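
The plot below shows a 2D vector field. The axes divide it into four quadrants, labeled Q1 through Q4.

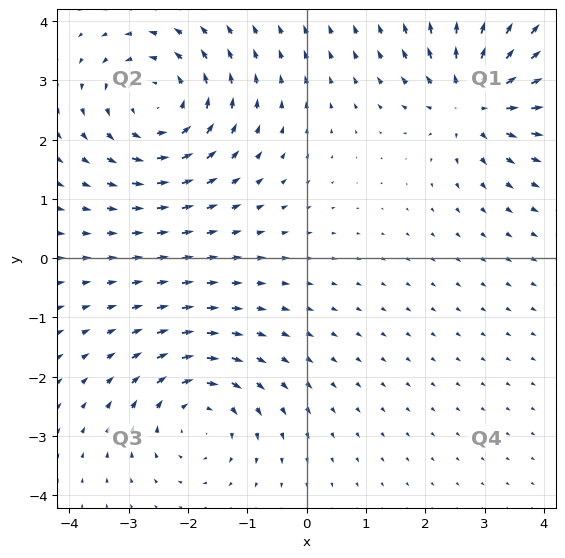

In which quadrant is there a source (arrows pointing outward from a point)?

The source sits at approximately (2.8, 2.7), which lies in quadrant Q1. The divergence there is about +5, positive as expected for a source.

Q1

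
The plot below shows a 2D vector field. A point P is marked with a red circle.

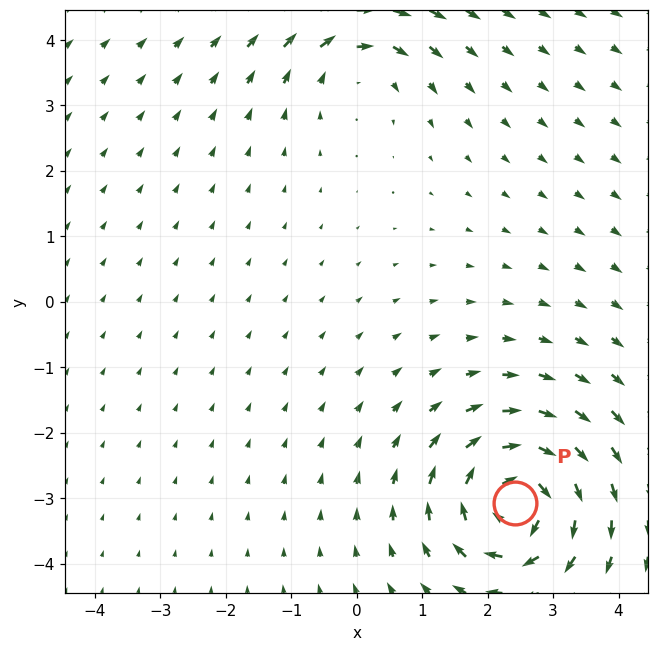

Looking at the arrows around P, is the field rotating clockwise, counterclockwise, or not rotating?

clockwise

Near P at (2.4, -3.1) the arrows circulate clockwise. The curl (z-component) there is about -7; negative curl means clockwise rotation.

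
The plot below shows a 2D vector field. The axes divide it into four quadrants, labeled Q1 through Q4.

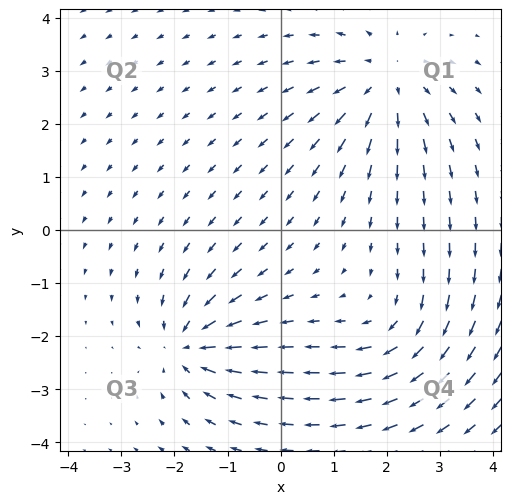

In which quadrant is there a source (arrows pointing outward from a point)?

Q1

The source sits at approximately (2.0, 2.8), which lies in quadrant Q1. The divergence there is about +5, positive as expected for a source.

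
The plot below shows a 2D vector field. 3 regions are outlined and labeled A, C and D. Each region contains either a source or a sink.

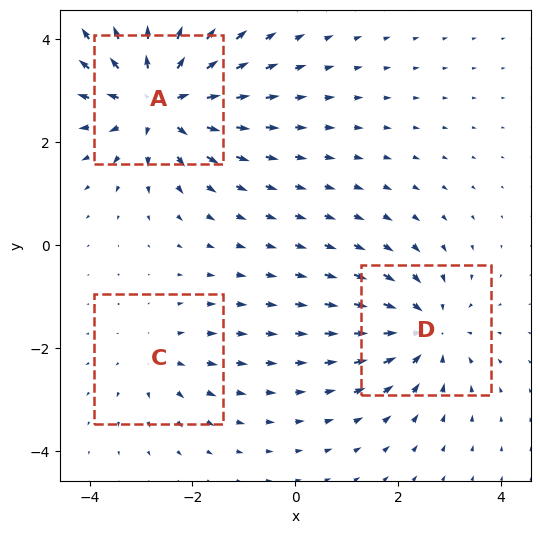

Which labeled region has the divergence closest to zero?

C

Divergence at each region's feature centre — A: about +5, C: about +2, D: about -3. Region C is closest to zero.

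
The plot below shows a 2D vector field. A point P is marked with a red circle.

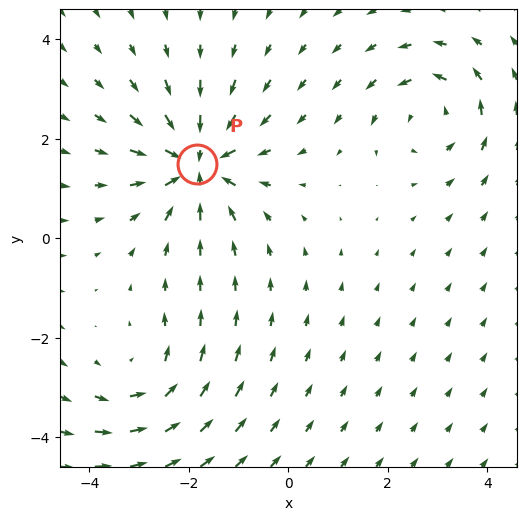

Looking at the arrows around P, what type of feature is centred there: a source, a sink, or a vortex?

At P (-1.8, 1.5) the arrows converge inward. Divergence about -4, curl ≈0 — negative divergence with near-zero curl is a sink.

sink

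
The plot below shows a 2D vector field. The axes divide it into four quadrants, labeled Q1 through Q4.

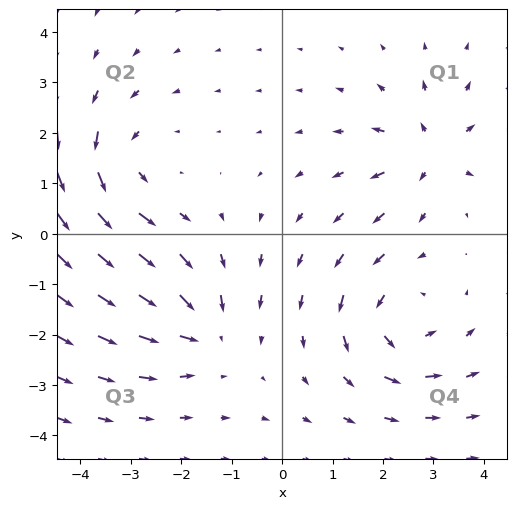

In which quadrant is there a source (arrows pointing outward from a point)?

Q1

The source sits at approximately (2.9, 1.6), which lies in quadrant Q1. The divergence there is about +5, positive as expected for a source.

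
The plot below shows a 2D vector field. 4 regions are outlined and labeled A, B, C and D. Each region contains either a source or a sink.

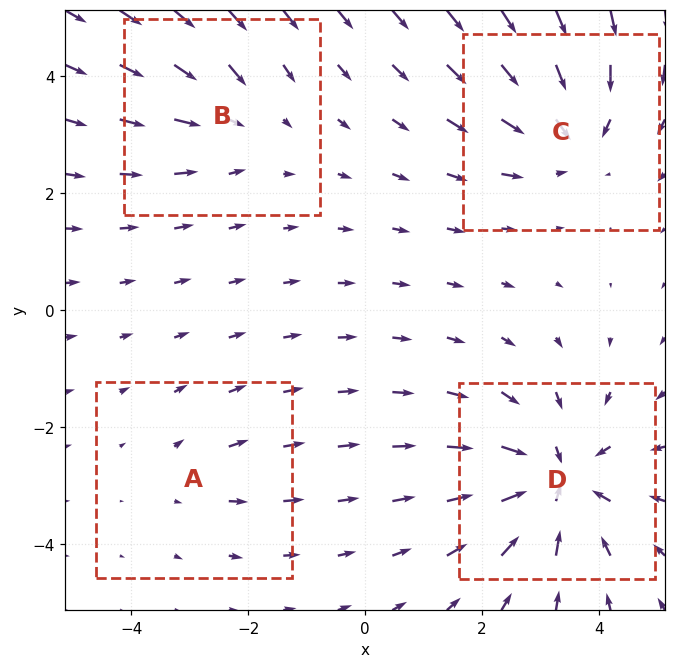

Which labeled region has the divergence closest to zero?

Divergence at each region's feature centre — A: about +2, B: about -3, C: about -4, D: about -6. Region A is closest to zero.

A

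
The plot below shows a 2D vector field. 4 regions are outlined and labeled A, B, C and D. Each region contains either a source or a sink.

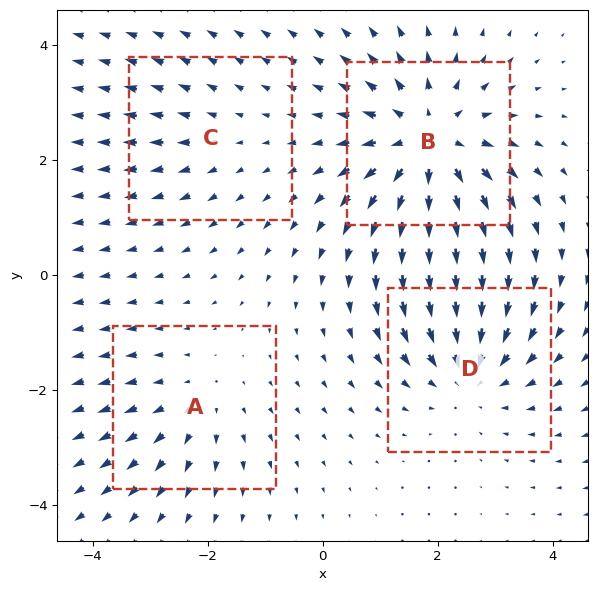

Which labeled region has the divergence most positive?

B

Divergence at each region's feature centre — A: about +3, B: about +6, C: about +2, D: about -4. Region B is most positive.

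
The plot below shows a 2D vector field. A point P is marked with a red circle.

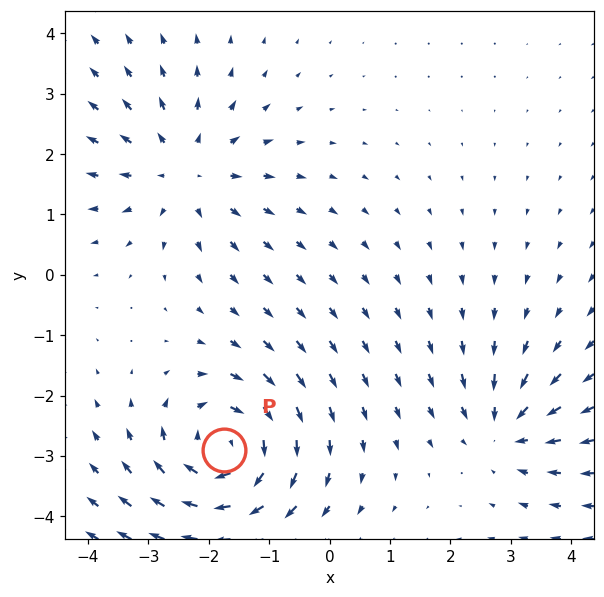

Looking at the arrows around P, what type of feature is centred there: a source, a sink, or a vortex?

At P (-1.7, -2.9) the arrows circulate clockwise. Divergence ≈0, curl about -6 — near-zero divergence with nonzero curl is a vortex.

vortex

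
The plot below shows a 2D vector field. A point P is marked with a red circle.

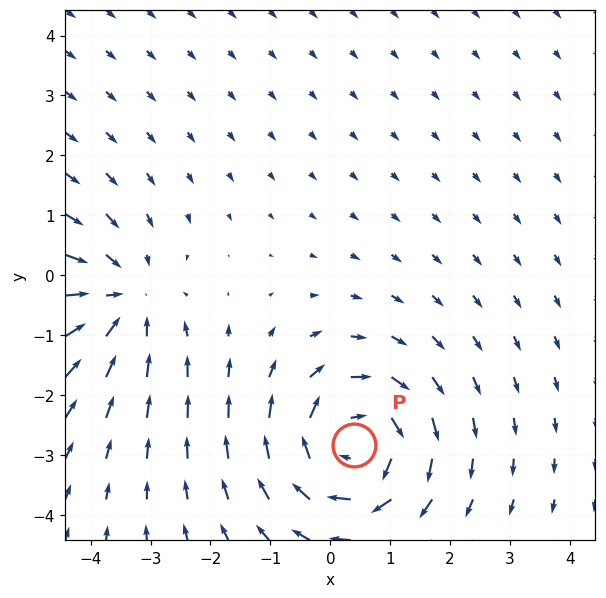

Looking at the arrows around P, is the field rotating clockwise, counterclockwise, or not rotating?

Near P at (0.4, -2.8) the arrows circulate clockwise. The curl (z-component) there is about -4; negative curl means clockwise rotation.

clockwise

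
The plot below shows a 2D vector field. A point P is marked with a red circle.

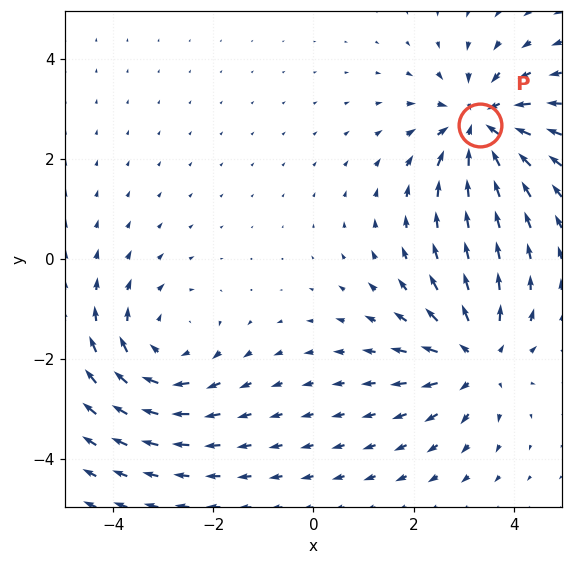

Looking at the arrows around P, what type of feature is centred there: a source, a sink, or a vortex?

At P (3.3, 2.7) the arrows converge inward. Divergence about -6, curl ≈0 — negative divergence with near-zero curl is a sink.

sink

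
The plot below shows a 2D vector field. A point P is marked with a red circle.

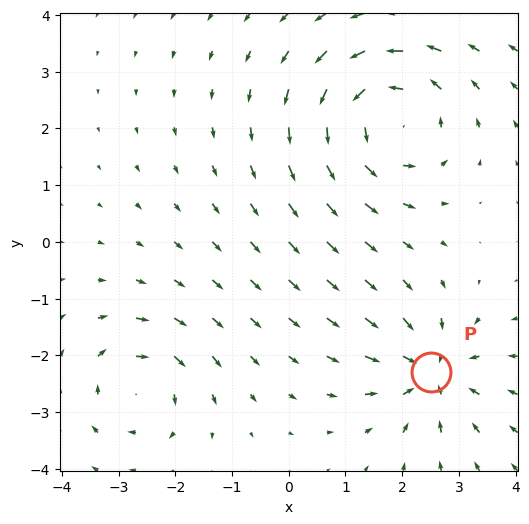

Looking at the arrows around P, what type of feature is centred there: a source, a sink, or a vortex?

At P (2.5, -2.3) the arrows converge inward. Divergence about -4, curl ≈0 — negative divergence with near-zero curl is a sink.

sink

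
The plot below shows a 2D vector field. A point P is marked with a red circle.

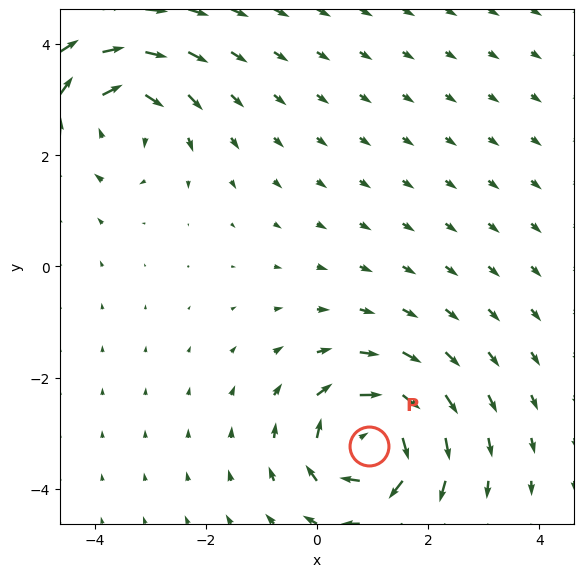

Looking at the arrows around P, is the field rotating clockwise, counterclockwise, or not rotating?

Near P at (0.9, -3.2) the arrows circulate clockwise. The curl (z-component) there is about -7; negative curl means clockwise rotation.

clockwise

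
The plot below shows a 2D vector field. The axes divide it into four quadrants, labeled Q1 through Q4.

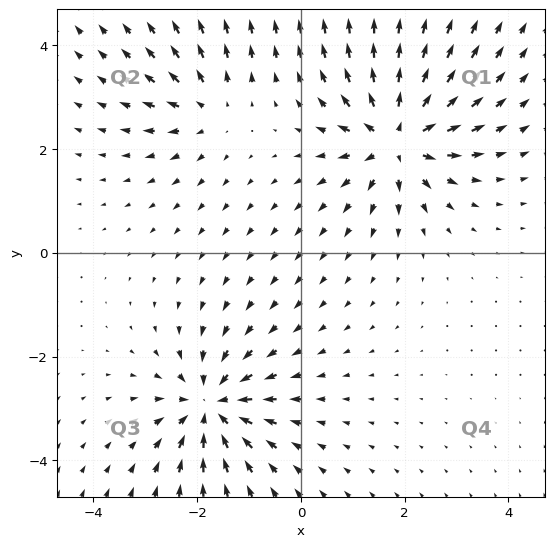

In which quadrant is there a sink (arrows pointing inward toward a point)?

The sink sits at approximately (-1.7, -3.0), which lies in quadrant Q3. The divergence there is about -6, negative as expected for a sink.

Q3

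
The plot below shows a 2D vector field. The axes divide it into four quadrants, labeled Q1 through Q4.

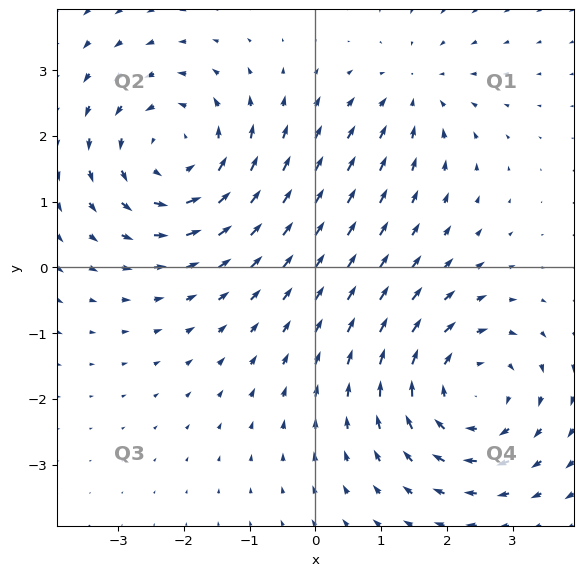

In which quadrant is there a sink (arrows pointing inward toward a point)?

Q1

The sink sits at approximately (1.5, 2.7), which lies in quadrant Q1. The divergence there is about -3, negative as expected for a sink.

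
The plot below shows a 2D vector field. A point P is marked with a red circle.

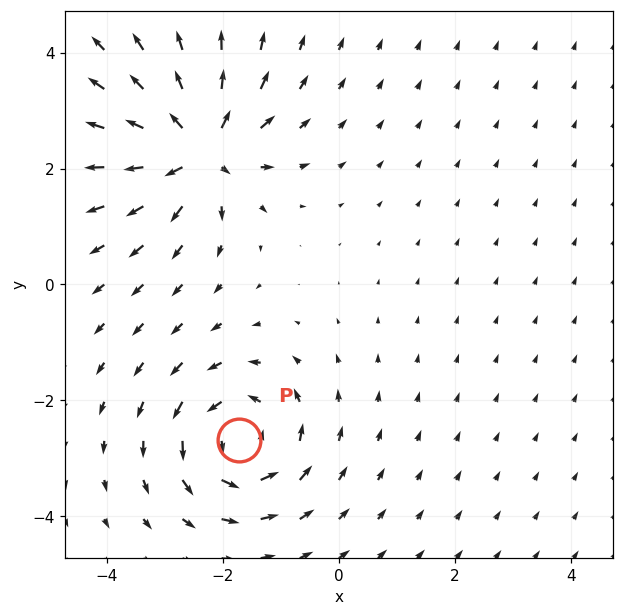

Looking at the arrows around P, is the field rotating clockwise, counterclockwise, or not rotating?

counterclockwise

Near P at (-1.7, -2.7) the arrows circulate counterclockwise. The curl (z-component) there is about +4; positive curl means counterclockwise rotation.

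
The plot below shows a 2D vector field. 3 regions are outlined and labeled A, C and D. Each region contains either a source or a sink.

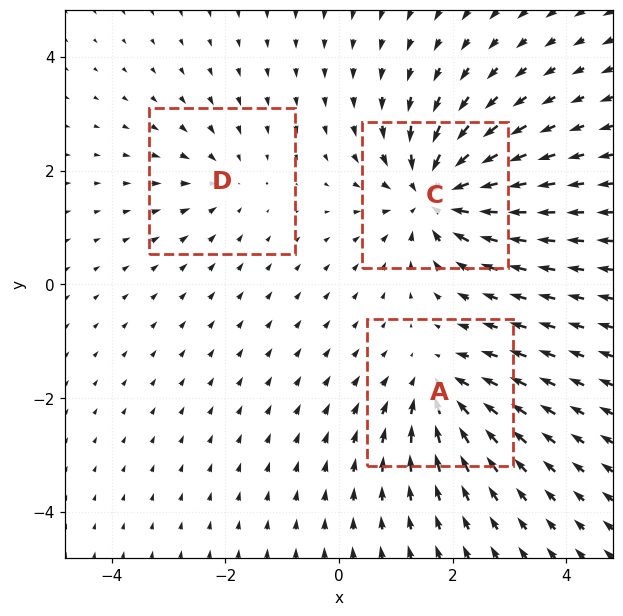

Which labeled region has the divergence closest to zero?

Divergence at each region's feature centre — A: about -4, C: about -5, D: about -2. Region D is closest to zero.

D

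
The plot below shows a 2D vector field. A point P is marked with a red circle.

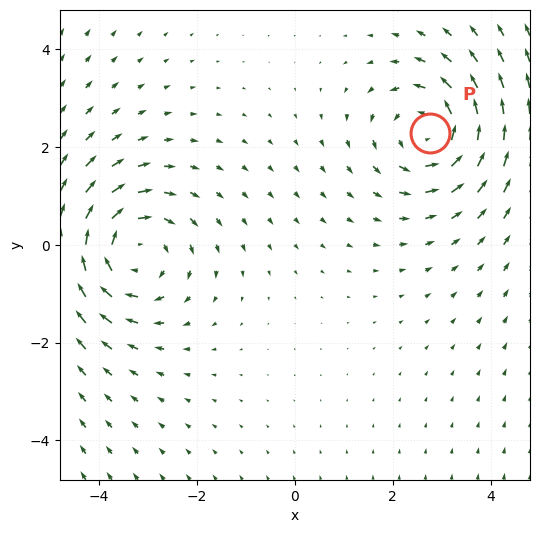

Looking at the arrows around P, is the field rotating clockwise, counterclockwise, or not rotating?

counterclockwise

Near P at (2.8, 2.3) the arrows circulate counterclockwise. The curl (z-component) there is about +3; positive curl means counterclockwise rotation.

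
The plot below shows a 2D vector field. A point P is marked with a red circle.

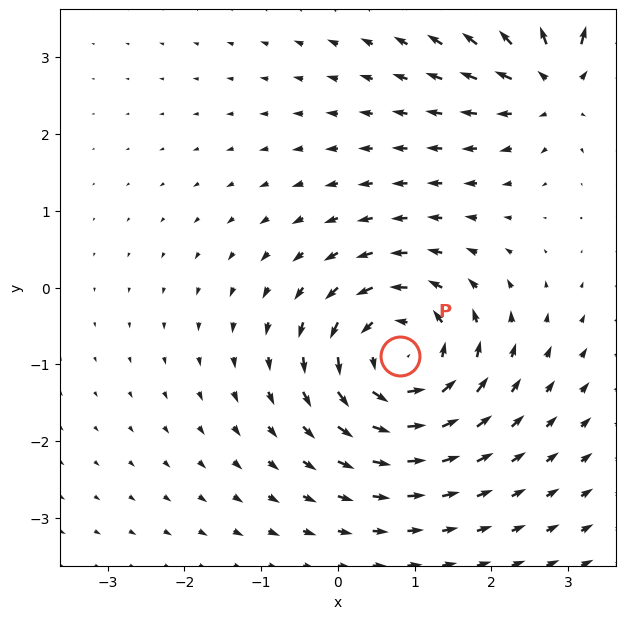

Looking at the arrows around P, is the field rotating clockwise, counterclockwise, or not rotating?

counterclockwise

Near P at (0.8, -0.9) the arrows circulate counterclockwise. The curl (z-component) there is about +4; positive curl means counterclockwise rotation.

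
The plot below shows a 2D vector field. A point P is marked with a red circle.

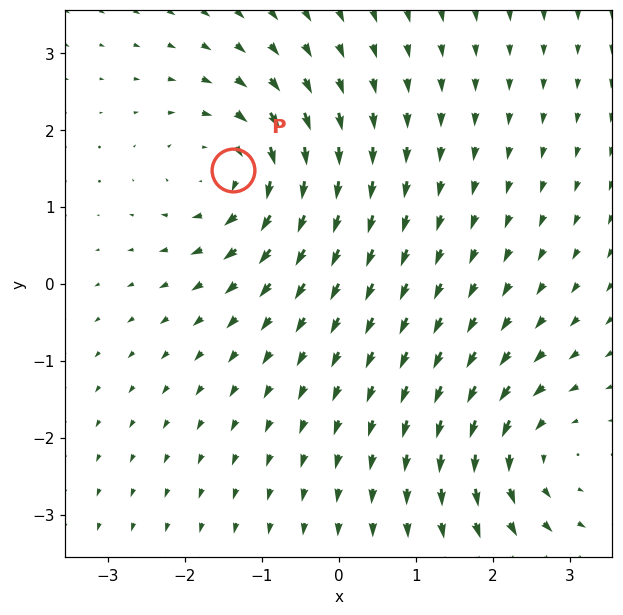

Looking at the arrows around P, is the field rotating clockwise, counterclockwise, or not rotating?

clockwise

Near P at (-1.4, 1.5) the arrows circulate clockwise. The curl (z-component) there is about -5; negative curl means clockwise rotation.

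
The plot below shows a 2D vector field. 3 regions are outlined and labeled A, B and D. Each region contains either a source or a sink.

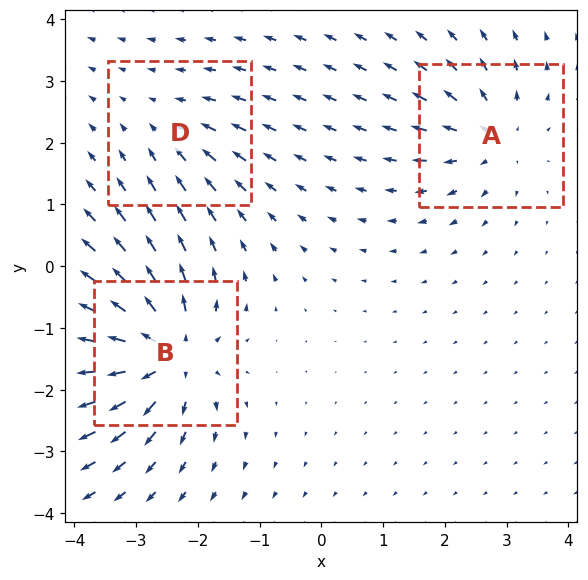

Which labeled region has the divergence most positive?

Divergence at each region's feature centre — A: about +4, B: about +6, D: about -2. Region B is most positive.

B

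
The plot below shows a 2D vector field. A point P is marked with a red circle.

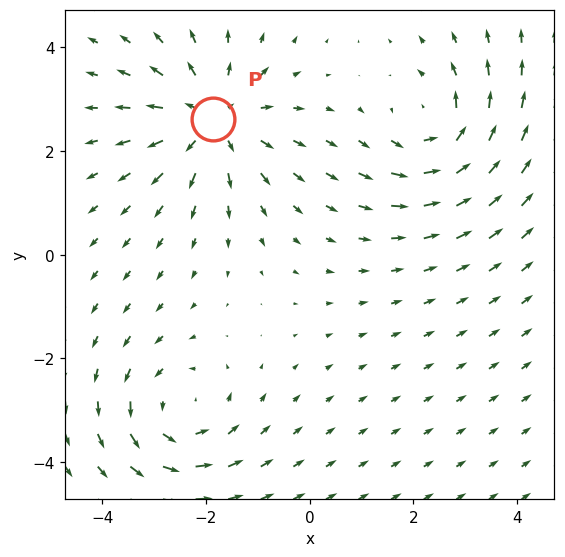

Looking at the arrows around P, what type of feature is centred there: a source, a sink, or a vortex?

At P (-1.9, 2.6) the arrows spread outward. Divergence about +3, curl ≈0 — positive divergence with near-zero curl is a source.

source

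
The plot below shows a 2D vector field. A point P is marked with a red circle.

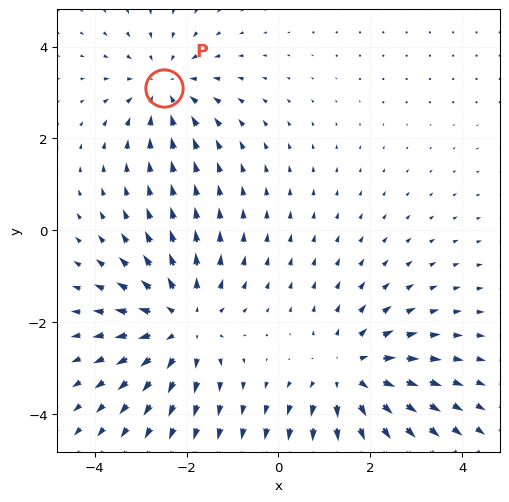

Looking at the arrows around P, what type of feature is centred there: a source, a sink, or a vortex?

sink

At P (-2.5, 3.1) the arrows converge inward. Divergence about -3, curl ≈0 — negative divergence with near-zero curl is a sink.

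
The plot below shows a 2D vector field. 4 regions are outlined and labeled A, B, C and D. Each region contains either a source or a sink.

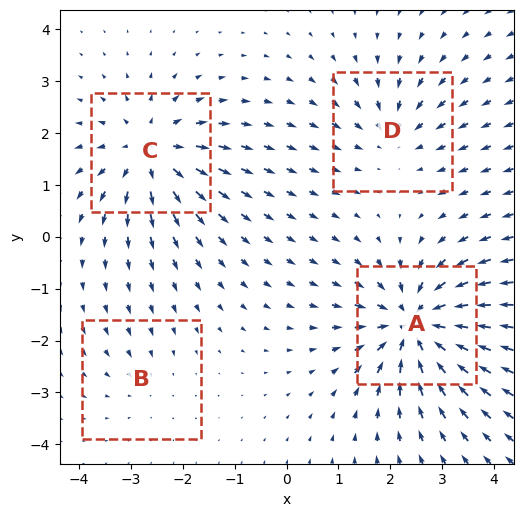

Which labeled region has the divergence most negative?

Divergence at each region's feature centre — A: about -8, B: about -2, C: about +6, D: about -4. Region A is most negative.

A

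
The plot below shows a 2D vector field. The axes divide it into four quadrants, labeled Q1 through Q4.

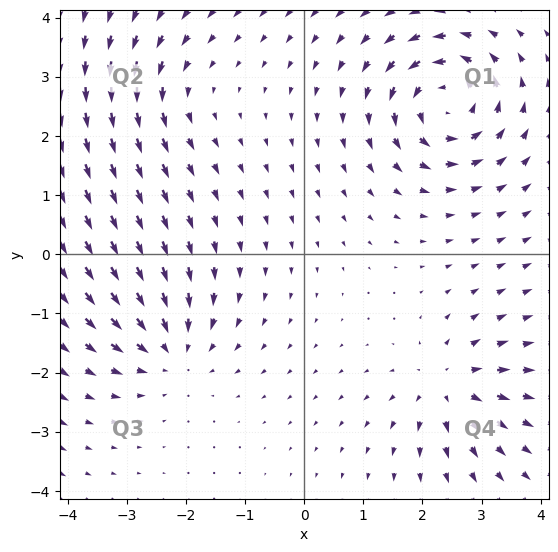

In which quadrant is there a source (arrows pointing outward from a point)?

The source sits at approximately (2.4, -2.2), which lies in quadrant Q4. The divergence there is about +5, positive as expected for a source.

Q4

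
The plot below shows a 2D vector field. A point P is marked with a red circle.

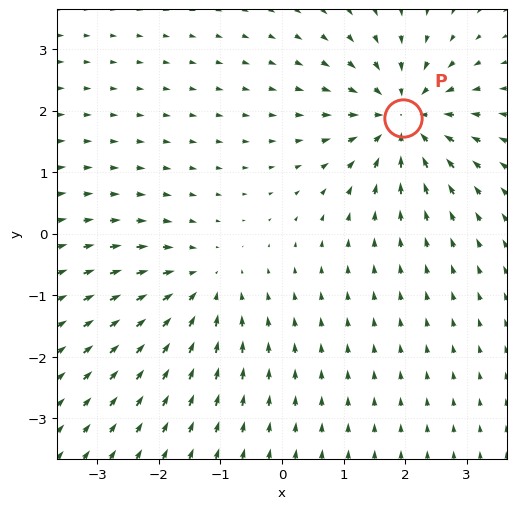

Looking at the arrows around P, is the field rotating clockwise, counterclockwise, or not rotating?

not rotating

Near P at (2.0, 1.9) the arrows show no circulation. The curl there is ≈0.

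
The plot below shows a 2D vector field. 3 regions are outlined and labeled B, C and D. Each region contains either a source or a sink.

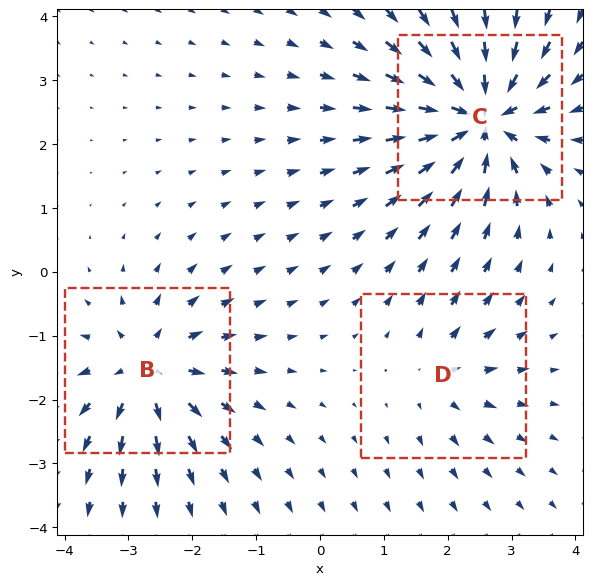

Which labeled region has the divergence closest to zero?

Divergence at each region's feature centre — B: about +4, C: about -6, D: about +2. Region D is closest to zero.

D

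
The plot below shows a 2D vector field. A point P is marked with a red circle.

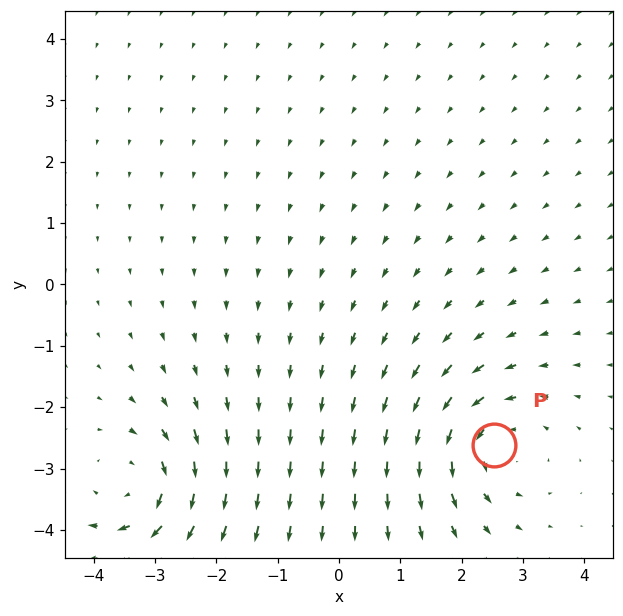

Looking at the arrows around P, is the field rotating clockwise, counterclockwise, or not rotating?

counterclockwise

Near P at (2.5, -2.6) the arrows circulate counterclockwise. The curl (z-component) there is about +4; positive curl means counterclockwise rotation.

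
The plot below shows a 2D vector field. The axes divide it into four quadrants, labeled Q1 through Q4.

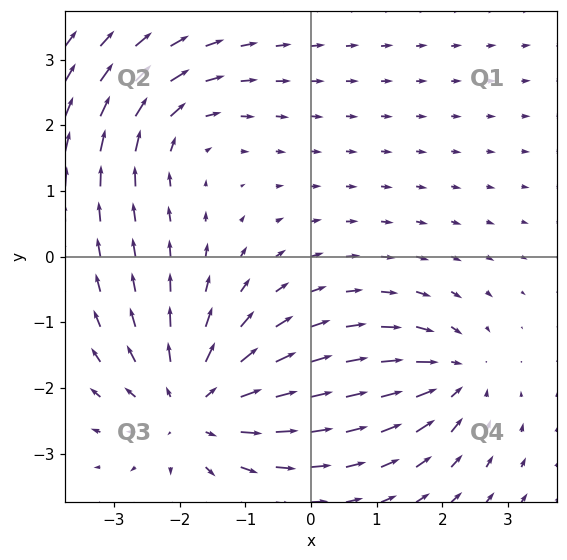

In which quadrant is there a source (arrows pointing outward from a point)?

Q3

The source sits at approximately (-1.8, -2.3), which lies in quadrant Q3. The divergence there is about +4, positive as expected for a source.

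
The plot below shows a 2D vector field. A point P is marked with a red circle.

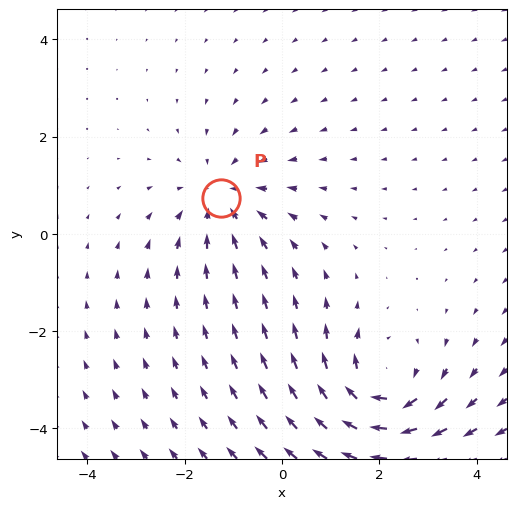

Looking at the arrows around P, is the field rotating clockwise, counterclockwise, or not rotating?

Near P at (-1.2, 0.7) the arrows show no circulation. The curl there is ≈0.

not rotating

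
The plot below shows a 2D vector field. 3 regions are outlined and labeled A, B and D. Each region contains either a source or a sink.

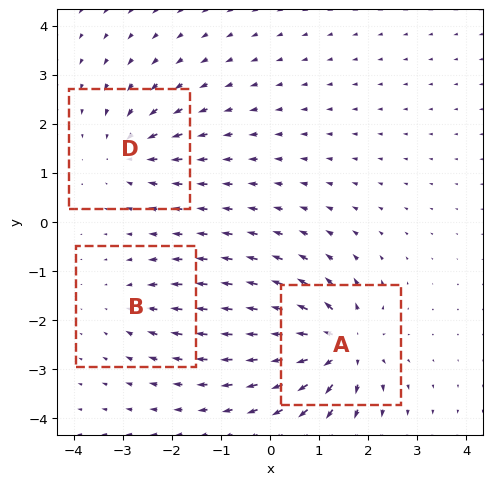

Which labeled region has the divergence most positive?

A

Divergence at each region's feature centre — A: about +6, B: about -2, D: about -4. Region A is most positive.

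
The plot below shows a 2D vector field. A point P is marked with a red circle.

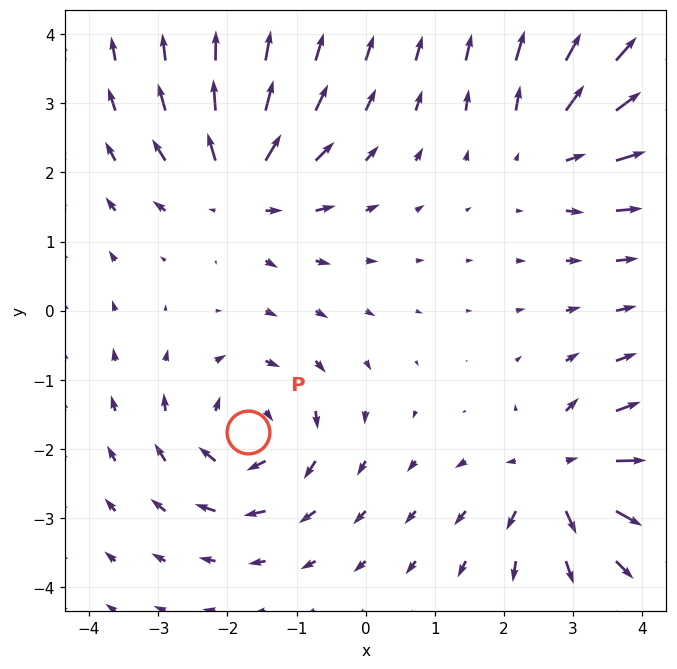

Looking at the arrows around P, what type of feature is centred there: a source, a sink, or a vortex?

At P (-1.7, -1.8) the arrows circulate clockwise. Divergence ≈0, curl about -5 — near-zero divergence with nonzero curl is a vortex.

vortex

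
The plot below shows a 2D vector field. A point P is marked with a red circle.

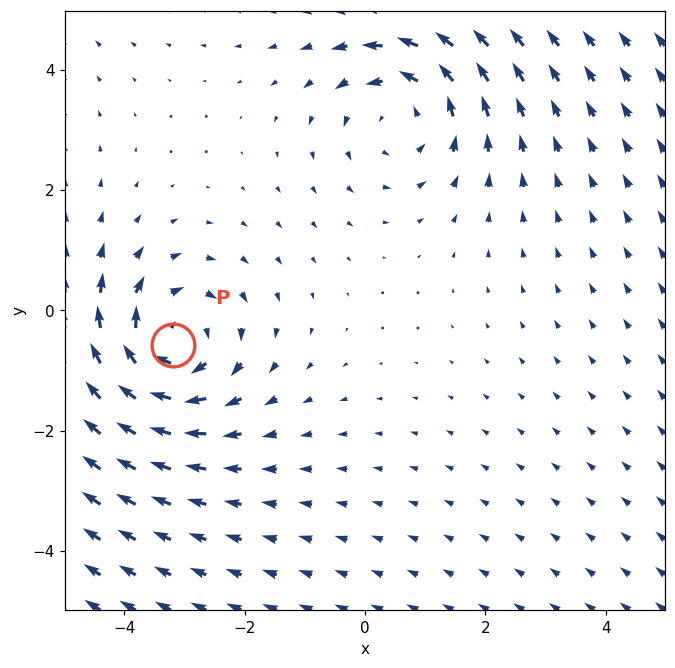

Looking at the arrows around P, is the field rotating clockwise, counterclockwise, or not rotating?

clockwise

Near P at (-3.2, -0.6) the arrows circulate clockwise. The curl (z-component) there is about -3; negative curl means clockwise rotation.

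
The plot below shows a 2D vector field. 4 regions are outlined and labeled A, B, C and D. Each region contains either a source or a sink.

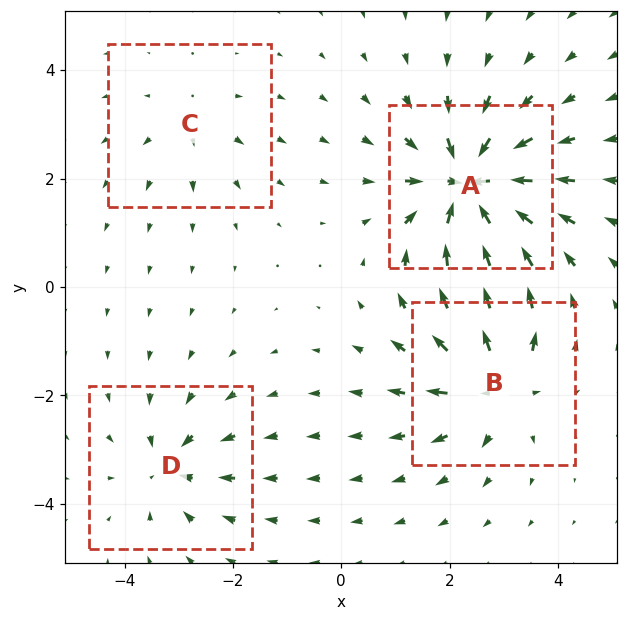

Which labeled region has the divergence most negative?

Divergence at each region's feature centre — A: about -8, B: about +6, C: about +3, D: about -4. Region A is most negative.

A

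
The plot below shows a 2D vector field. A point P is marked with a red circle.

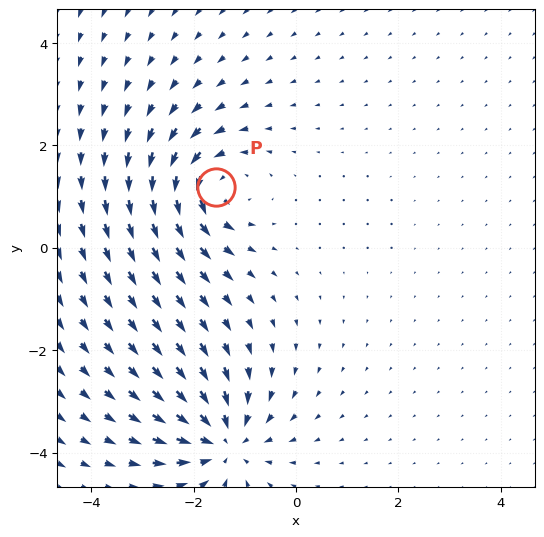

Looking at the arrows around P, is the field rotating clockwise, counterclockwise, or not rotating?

counterclockwise

Near P at (-1.6, 1.2) the arrows circulate counterclockwise. The curl (z-component) there is about +5; positive curl means counterclockwise rotation.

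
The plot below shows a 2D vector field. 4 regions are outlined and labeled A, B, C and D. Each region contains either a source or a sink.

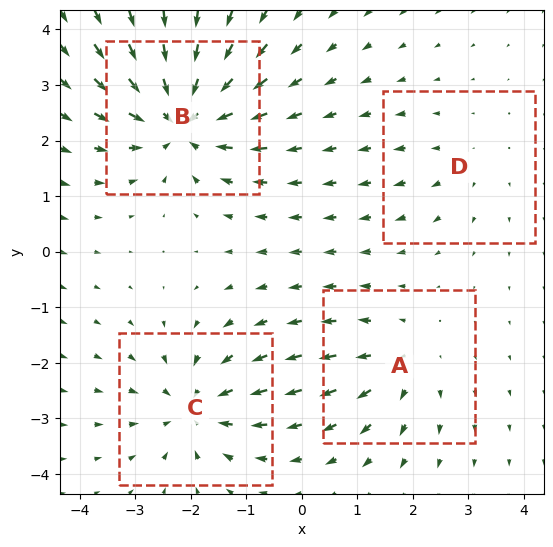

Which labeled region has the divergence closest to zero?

Divergence at each region's feature centre — A: about +4, B: about -7, C: about -5, D: about +2. Region D is closest to zero.

D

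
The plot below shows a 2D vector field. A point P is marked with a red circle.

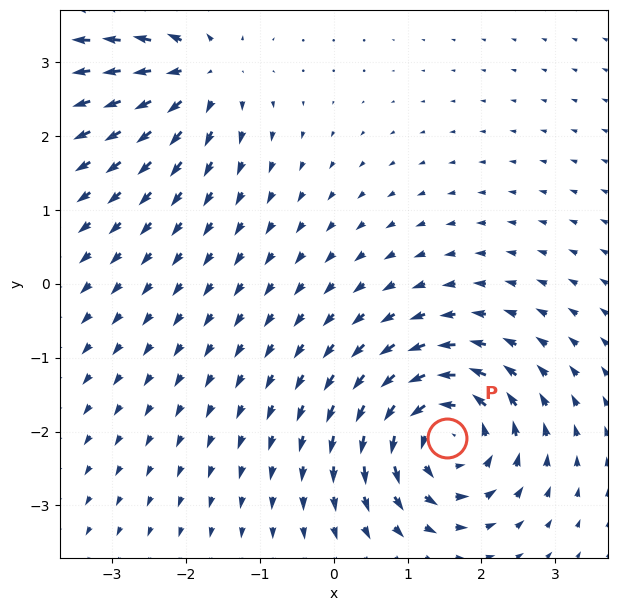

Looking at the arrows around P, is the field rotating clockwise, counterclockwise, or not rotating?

Near P at (1.5, -2.1) the arrows circulate counterclockwise. The curl (z-component) there is about +6; positive curl means counterclockwise rotation.

counterclockwise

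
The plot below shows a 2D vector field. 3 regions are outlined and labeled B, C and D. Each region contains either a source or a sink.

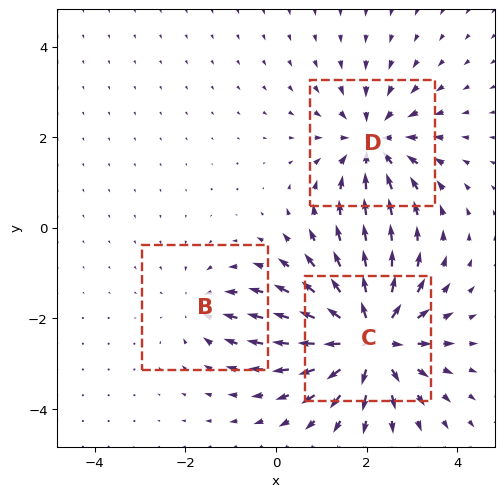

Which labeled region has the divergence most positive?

C

Divergence at each region's feature centre — B: about -2, C: about +5, D: about -3. Region C is most positive.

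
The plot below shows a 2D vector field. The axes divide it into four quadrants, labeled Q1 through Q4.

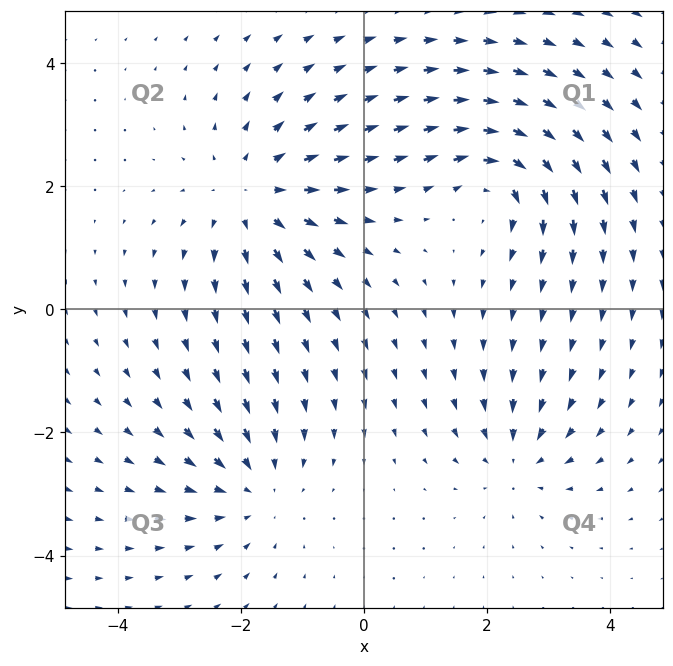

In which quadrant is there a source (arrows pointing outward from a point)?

The source sits at approximately (-1.8, 1.8), which lies in quadrant Q2. The divergence there is about +4, positive as expected for a source.

Q2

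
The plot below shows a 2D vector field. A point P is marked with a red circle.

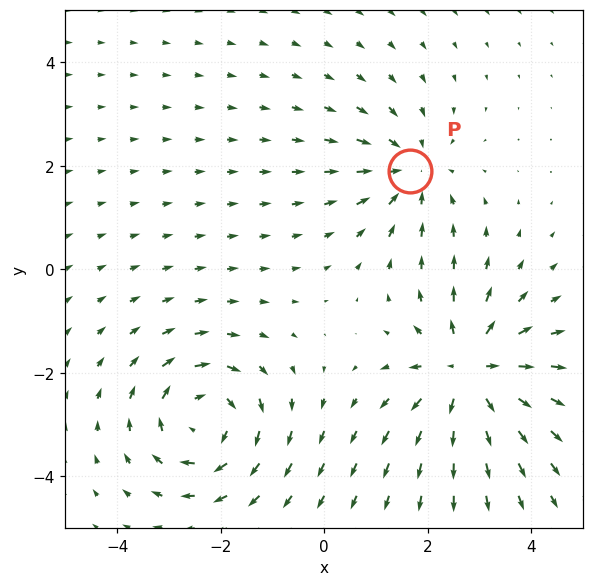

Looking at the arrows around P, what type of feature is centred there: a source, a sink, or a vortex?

sink

At P (1.7, 1.9) the arrows converge inward. Divergence about -3, curl ≈0 — negative divergence with near-zero curl is a sink.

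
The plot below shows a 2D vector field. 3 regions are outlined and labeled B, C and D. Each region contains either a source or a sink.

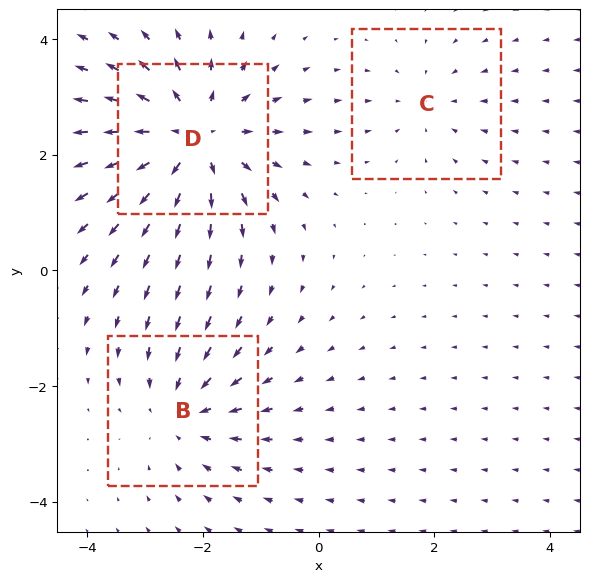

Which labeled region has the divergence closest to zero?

C

Divergence at each region's feature centre — B: about -3, C: about -2, D: about +4. Region C is closest to zero.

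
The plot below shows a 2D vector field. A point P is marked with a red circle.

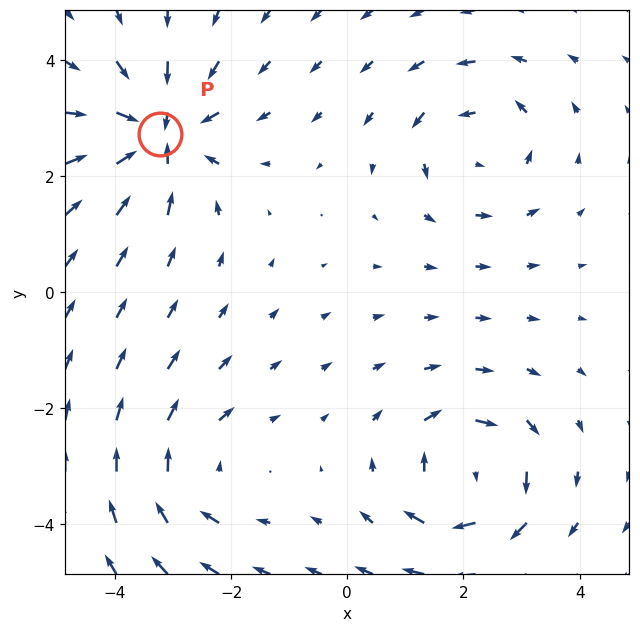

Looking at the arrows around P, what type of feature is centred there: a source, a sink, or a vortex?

sink

At P (-3.2, 2.7) the arrows converge inward. Divergence about -6, curl ≈0 — negative divergence with near-zero curl is a sink.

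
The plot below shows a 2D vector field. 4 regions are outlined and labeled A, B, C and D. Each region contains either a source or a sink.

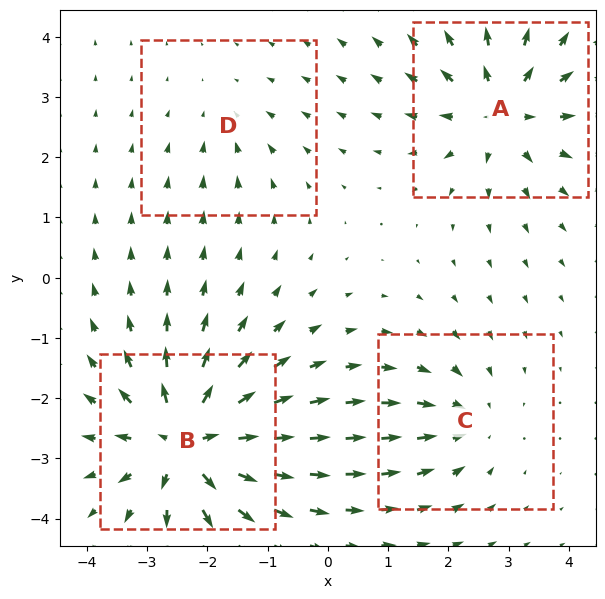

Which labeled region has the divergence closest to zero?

Divergence at each region's feature centre — A: about +6, B: about +8, C: about -4, D: about -2. Region D is closest to zero.

D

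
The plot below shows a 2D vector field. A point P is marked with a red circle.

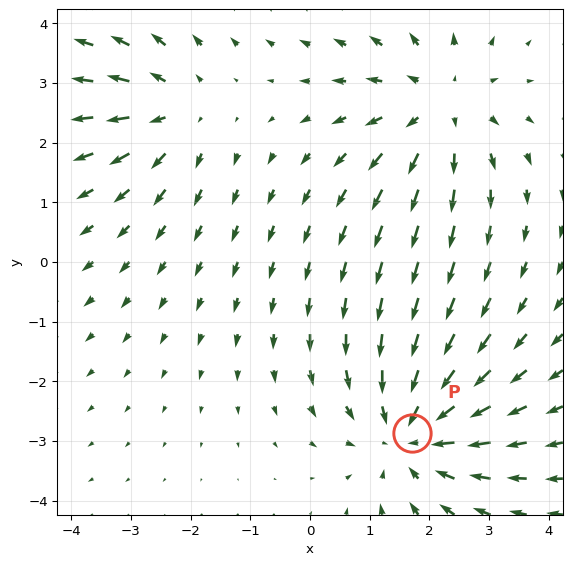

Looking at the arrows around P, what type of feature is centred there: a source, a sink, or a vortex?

At P (1.7, -2.9) the arrows converge inward. Divergence about -4, curl ≈0 — negative divergence with near-zero curl is a sink.

sink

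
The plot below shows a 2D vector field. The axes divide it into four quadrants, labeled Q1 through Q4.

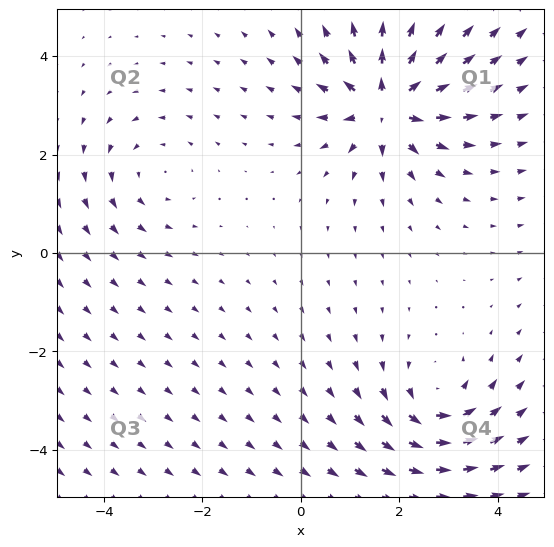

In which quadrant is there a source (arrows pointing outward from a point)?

The source sits at approximately (1.7, 3.0), which lies in quadrant Q1. The divergence there is about +7, positive as expected for a source.

Q1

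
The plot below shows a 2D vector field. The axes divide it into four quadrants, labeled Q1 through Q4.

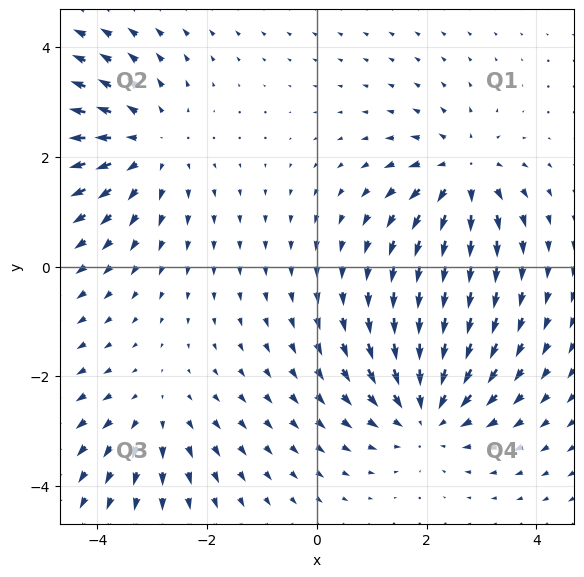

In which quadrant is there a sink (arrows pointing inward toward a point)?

Q4

The sink sits at approximately (2.0, -2.6), which lies in quadrant Q4. The divergence there is about -4, negative as expected for a sink.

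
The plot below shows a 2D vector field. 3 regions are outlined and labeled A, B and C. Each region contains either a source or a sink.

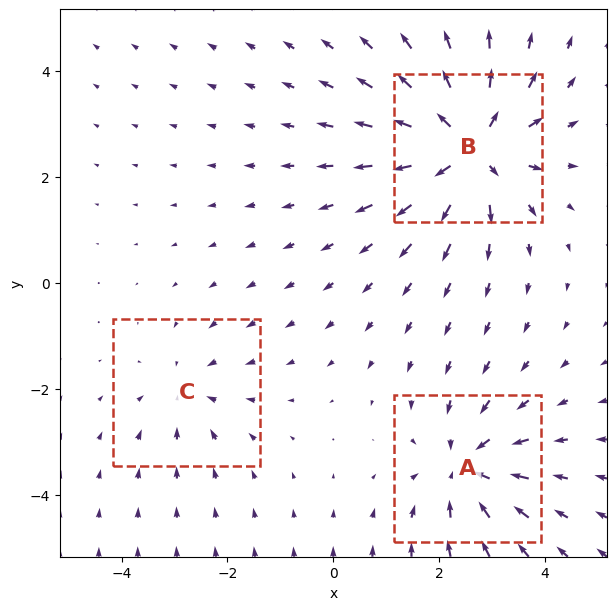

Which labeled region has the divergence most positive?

Divergence at each region's feature centre — A: about -3, B: about +5, C: about -2. Region B is most positive.

B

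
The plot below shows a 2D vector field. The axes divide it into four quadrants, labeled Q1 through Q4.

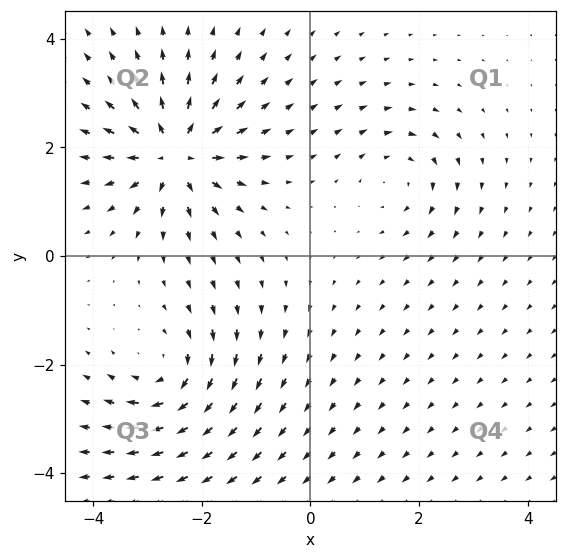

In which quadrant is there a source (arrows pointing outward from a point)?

The source sits at approximately (-2.5, 1.9), which lies in quadrant Q2. The divergence there is about +7, positive as expected for a source.

Q2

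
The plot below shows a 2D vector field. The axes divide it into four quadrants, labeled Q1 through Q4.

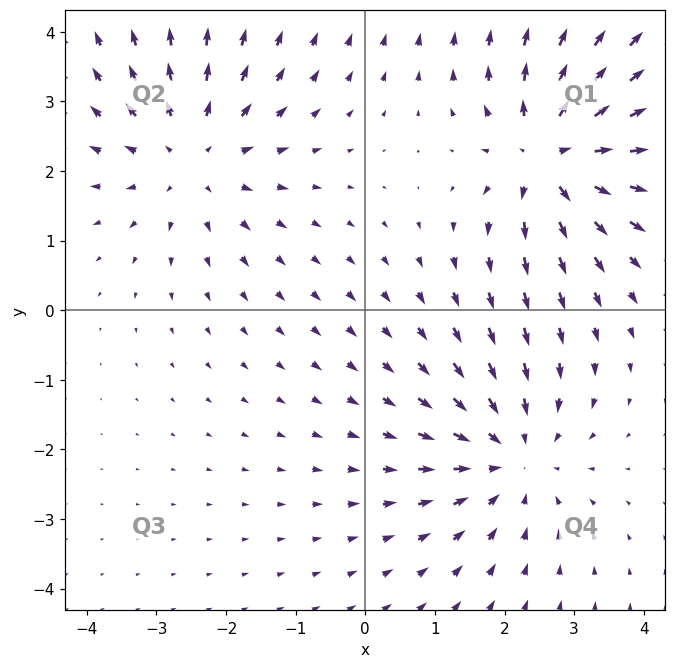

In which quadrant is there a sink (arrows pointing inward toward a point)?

Q4

The sink sits at approximately (2.1, -2.1), which lies in quadrant Q4. The divergence there is about -4, negative as expected for a sink.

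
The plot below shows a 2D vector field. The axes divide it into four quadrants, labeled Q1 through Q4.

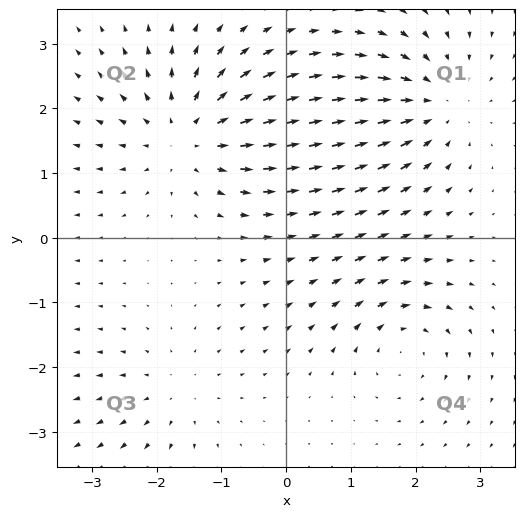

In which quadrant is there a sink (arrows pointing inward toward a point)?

Q1

The sink sits at approximately (2.3, 2.1), which lies in quadrant Q1. The divergence there is about -4, negative as expected for a sink.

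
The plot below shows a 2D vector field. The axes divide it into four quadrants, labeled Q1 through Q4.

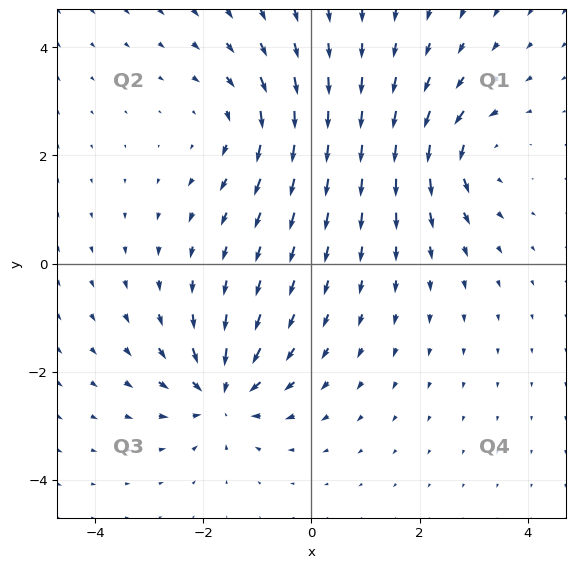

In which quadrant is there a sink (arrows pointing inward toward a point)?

The sink sits at approximately (-1.6, -2.4), which lies in quadrant Q3. The divergence there is about -5, negative as expected for a sink.

Q3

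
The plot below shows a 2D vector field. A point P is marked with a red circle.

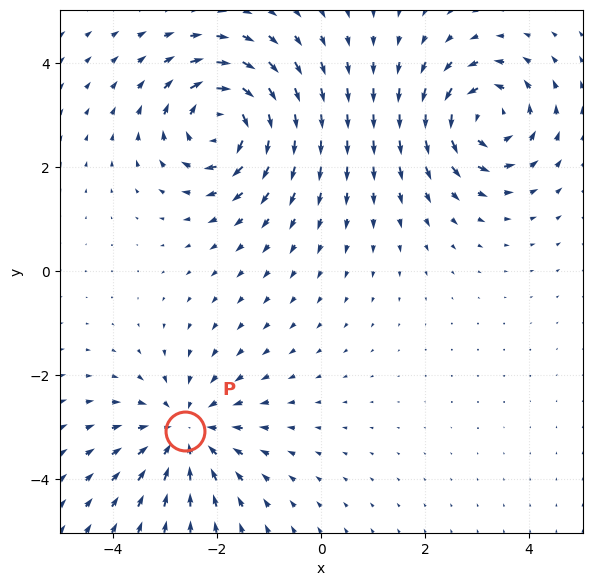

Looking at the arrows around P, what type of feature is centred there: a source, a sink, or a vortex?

At P (-2.6, -3.1) the arrows converge inward. Divergence about -4, curl ≈0 — negative divergence with near-zero curl is a sink.

sink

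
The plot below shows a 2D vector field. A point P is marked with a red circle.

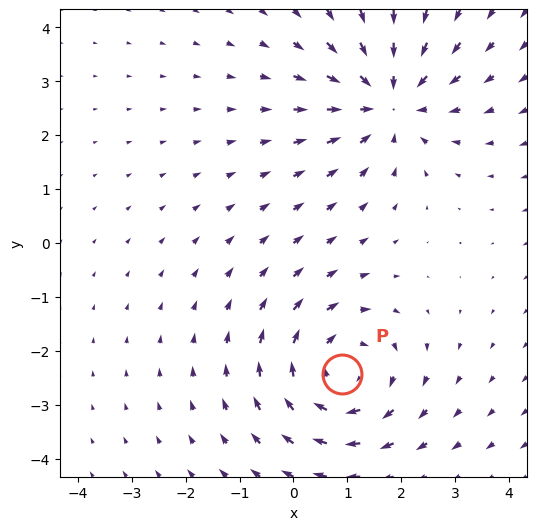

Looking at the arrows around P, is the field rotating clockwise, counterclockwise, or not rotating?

Near P at (0.9, -2.4) the arrows circulate clockwise. The curl (z-component) there is about -3; negative curl means clockwise rotation.

clockwise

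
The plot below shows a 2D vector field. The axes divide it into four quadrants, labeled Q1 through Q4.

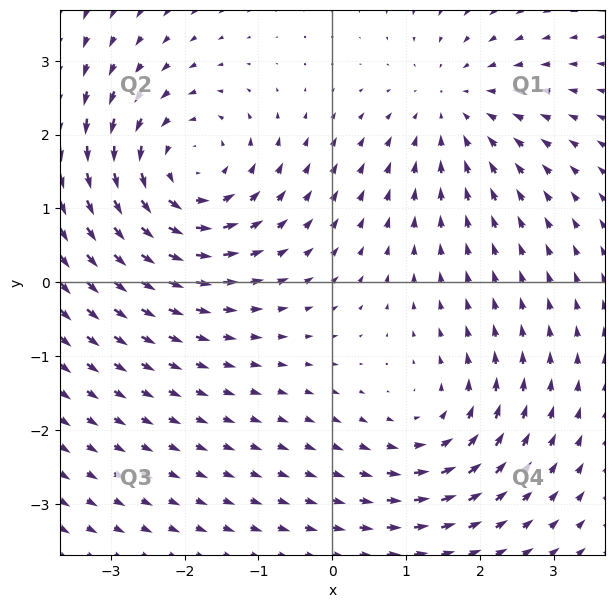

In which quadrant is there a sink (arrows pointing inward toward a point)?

Q1

The sink sits at approximately (1.6, 2.4), which lies in quadrant Q1. The divergence there is about -2, negative as expected for a sink.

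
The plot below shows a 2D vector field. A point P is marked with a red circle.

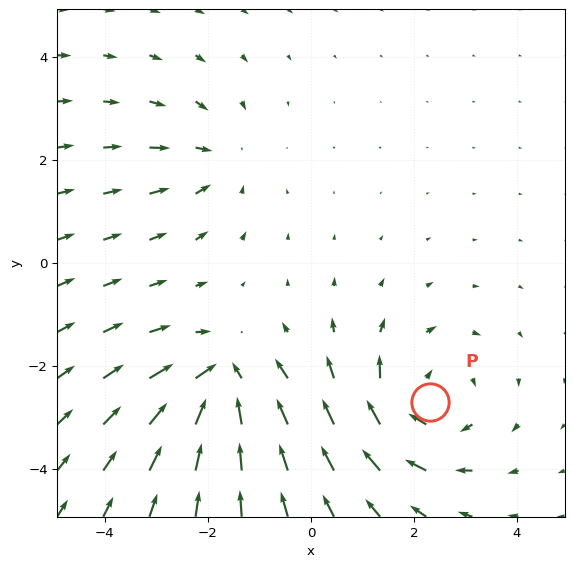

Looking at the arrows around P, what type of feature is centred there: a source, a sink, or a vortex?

vortex

At P (2.3, -2.7) the arrows circulate clockwise. Divergence ≈0, curl about -4 — near-zero divergence with nonzero curl is a vortex.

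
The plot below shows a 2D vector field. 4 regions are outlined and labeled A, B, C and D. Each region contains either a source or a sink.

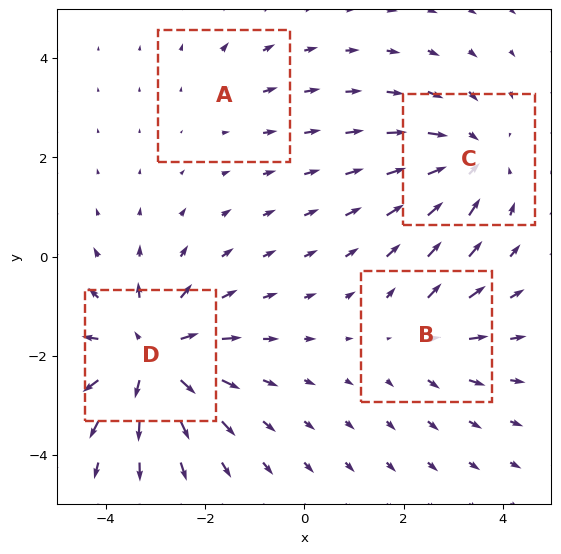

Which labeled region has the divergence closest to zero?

A

Divergence at each region's feature centre — A: about +2, B: about +3, C: about -4, D: about +6. Region A is closest to zero.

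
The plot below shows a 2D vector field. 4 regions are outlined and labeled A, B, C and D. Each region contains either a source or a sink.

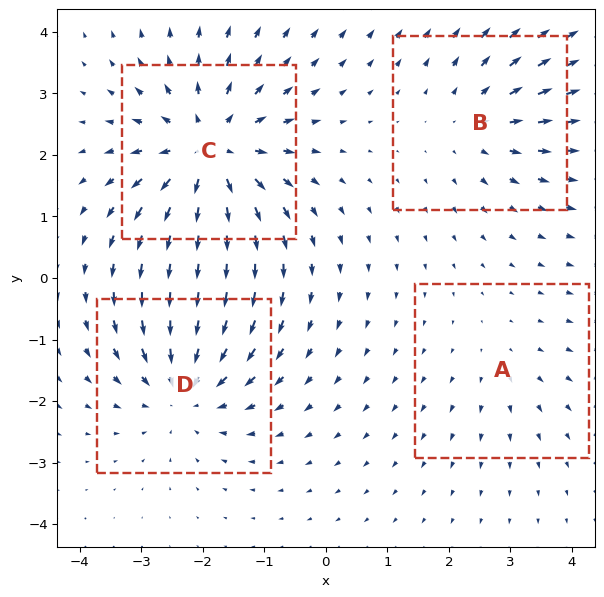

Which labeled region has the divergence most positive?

C

Divergence at each region's feature centre — A: about +2, B: about +3, C: about +6, D: about -5. Region C is most positive.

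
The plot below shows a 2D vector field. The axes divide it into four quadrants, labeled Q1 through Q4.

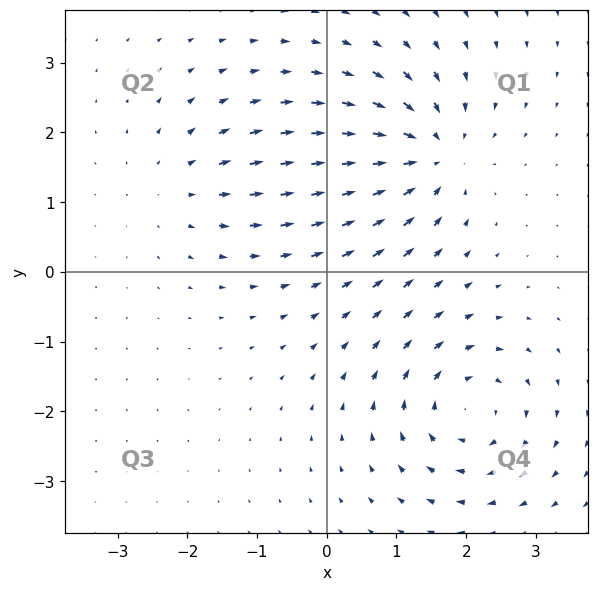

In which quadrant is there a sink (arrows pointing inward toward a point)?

Q1

The sink sits at approximately (1.5, 1.7), which lies in quadrant Q1. The divergence there is about -6, negative as expected for a sink.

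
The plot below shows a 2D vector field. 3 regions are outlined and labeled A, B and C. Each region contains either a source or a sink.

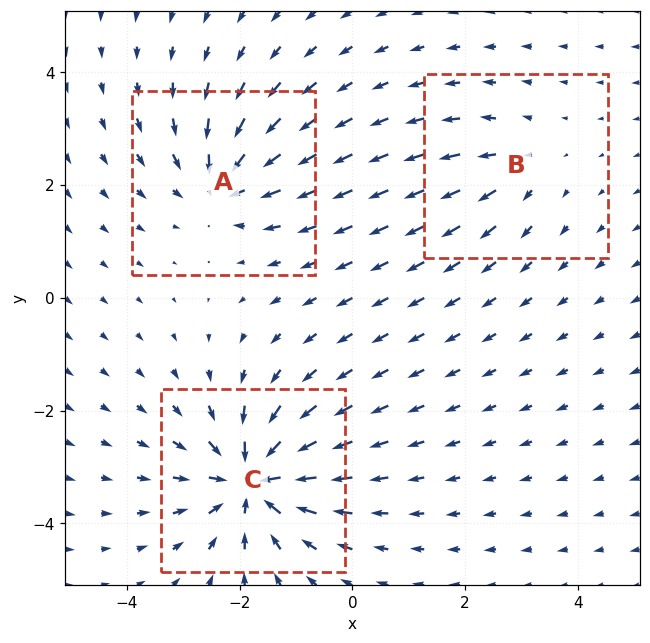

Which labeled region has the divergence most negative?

C

Divergence at each region's feature centre — A: about -4, B: about +2, C: about -6. Region C is most negative.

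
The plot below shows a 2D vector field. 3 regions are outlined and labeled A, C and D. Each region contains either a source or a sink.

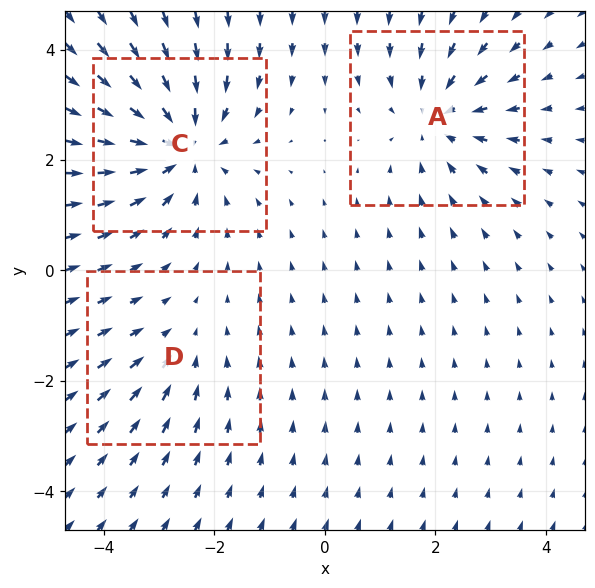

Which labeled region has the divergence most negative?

C

Divergence at each region's feature centre — A: about -3, C: about -4, D: about -2. Region C is most negative.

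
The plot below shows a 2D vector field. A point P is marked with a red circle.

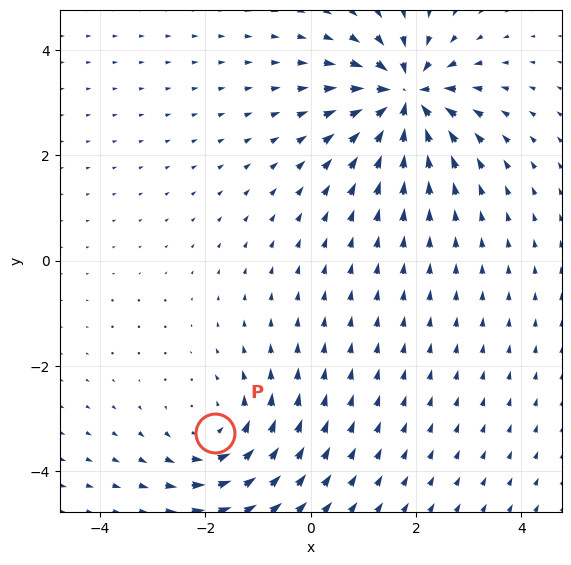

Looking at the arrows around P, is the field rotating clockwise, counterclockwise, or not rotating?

counterclockwise

Near P at (-1.8, -3.3) the arrows circulate counterclockwise. The curl (z-component) there is about +3; positive curl means counterclockwise rotation.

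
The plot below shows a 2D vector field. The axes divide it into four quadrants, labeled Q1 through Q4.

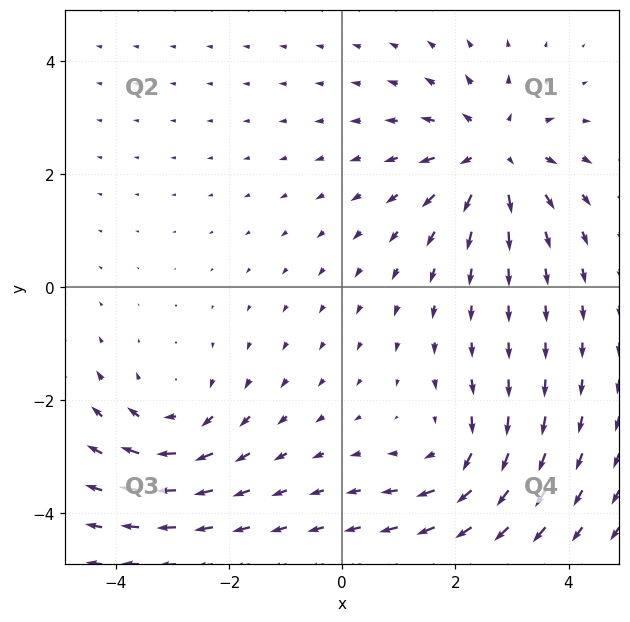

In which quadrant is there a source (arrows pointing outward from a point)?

The source sits at approximately (2.7, 2.4), which lies in quadrant Q1. The divergence there is about +4, positive as expected for a source.

Q1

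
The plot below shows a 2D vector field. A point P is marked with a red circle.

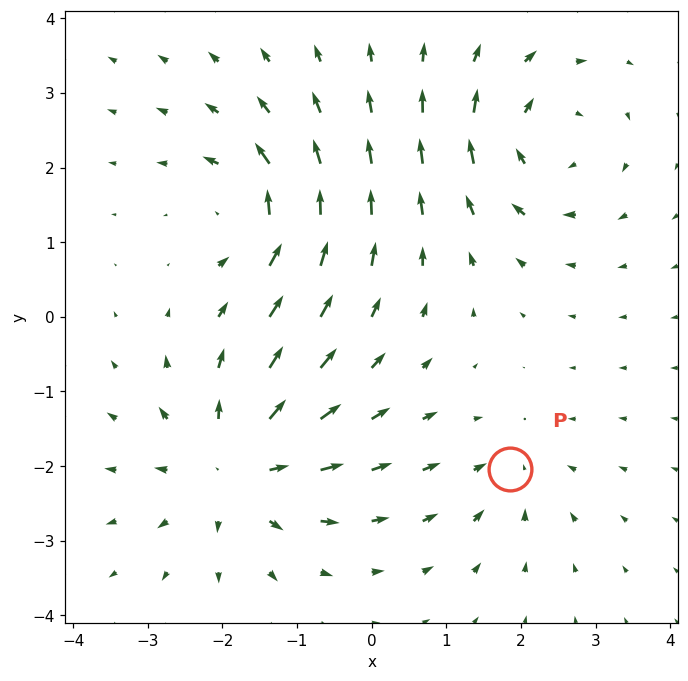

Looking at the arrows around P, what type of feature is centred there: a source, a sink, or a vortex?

At P (1.8, -2.0) the arrows converge inward. Divergence about -3, curl ≈0 — negative divergence with near-zero curl is a sink.

sink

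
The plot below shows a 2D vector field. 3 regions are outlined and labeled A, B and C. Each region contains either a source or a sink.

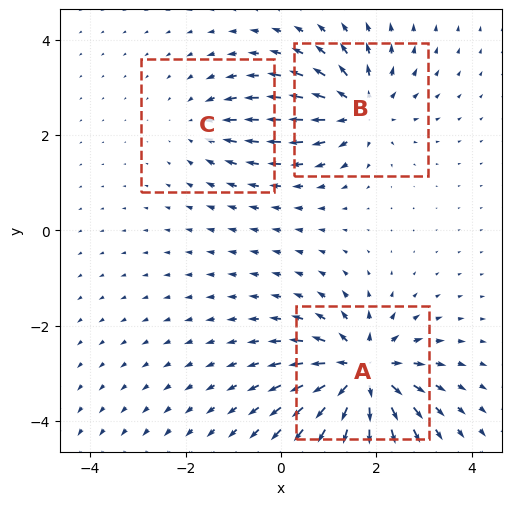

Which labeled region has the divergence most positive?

Divergence at each region's feature centre — A: about +6, B: about +4, C: about -2. Region A is most positive.

A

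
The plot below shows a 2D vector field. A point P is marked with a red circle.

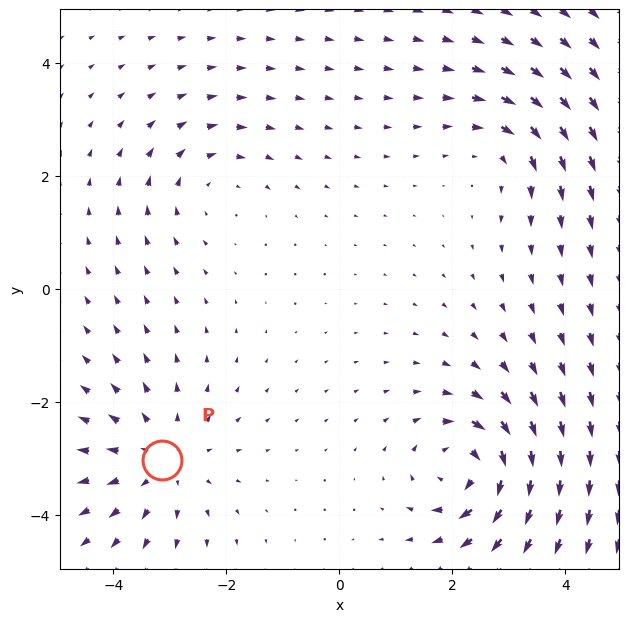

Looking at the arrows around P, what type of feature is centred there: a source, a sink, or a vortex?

At P (-3.1, -3.0) the arrows spread outward. Divergence about +3, curl ≈0 — positive divergence with near-zero curl is a source.

source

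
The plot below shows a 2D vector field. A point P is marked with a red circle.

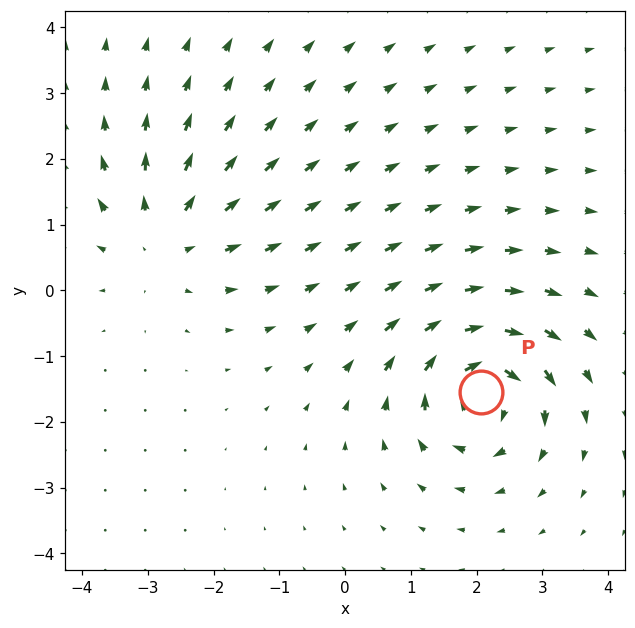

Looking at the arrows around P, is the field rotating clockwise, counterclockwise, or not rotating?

Near P at (2.1, -1.6) the arrows circulate clockwise. The curl (z-component) there is about -7; negative curl means clockwise rotation.

clockwise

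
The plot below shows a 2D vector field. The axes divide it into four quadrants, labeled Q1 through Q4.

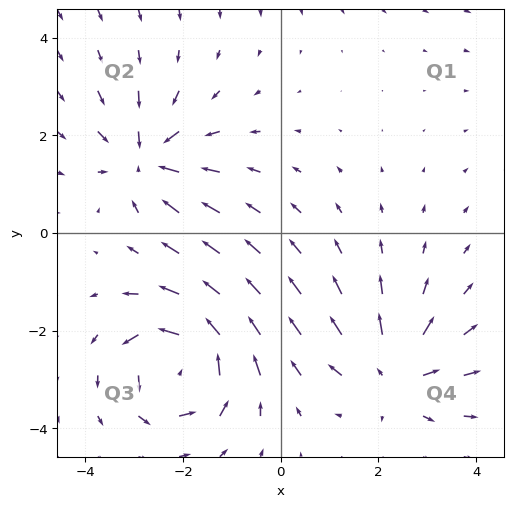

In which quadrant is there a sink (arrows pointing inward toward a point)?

The sink sits at approximately (-2.7, 1.5), which lies in quadrant Q2. The divergence there is about -4, negative as expected for a sink.

Q2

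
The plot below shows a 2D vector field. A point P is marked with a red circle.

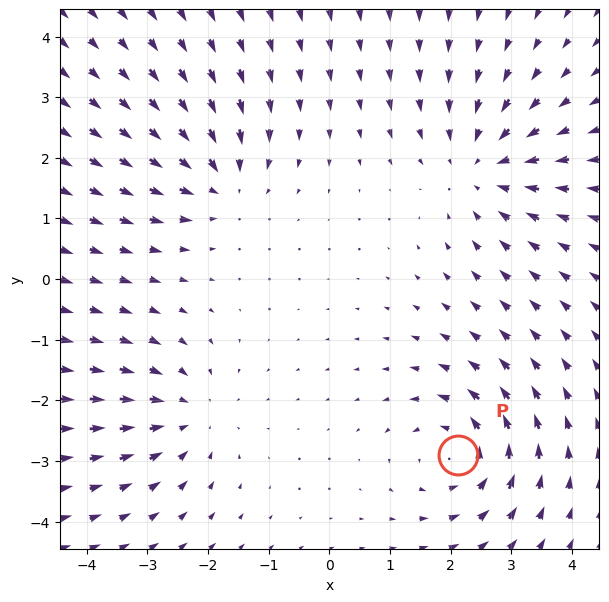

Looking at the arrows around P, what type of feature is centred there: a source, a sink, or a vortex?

vortex

At P (2.1, -2.9) the arrows circulate counterclockwise. Divergence ≈0, curl about +4 — near-zero divergence with nonzero curl is a vortex.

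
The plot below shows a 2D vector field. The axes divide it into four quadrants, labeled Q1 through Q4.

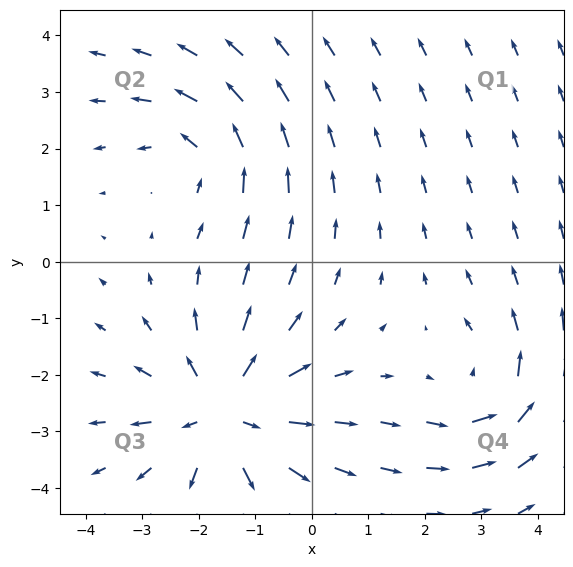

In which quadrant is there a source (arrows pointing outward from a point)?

Q3

The source sits at approximately (-1.6, -2.7), which lies in quadrant Q3. The divergence there is about +4, positive as expected for a source.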